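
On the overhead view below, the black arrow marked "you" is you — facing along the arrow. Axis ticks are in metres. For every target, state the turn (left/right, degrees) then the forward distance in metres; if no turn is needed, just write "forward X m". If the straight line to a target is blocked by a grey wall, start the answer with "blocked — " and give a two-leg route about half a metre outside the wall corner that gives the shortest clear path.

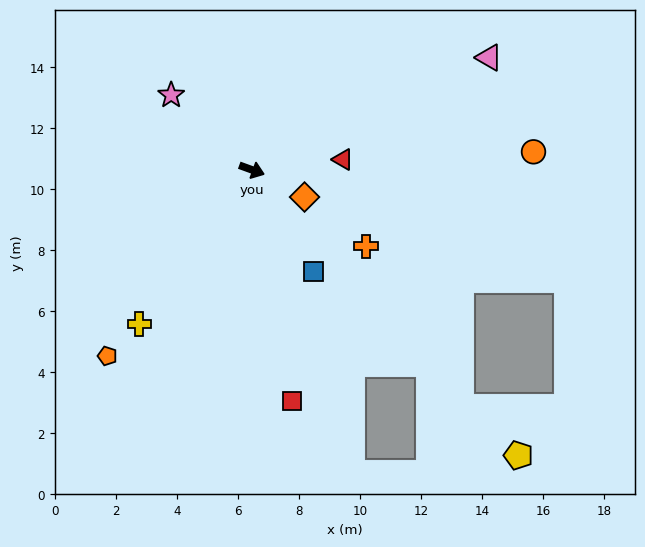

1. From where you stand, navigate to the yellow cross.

turn right 106°, forward 6.3 m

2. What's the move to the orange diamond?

turn right 7°, forward 1.9 m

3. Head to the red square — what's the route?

turn right 60°, forward 7.7 m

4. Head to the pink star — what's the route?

turn left 157°, forward 3.6 m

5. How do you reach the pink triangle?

turn left 45°, forward 8.6 m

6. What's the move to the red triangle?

turn left 26°, forward 3.0 m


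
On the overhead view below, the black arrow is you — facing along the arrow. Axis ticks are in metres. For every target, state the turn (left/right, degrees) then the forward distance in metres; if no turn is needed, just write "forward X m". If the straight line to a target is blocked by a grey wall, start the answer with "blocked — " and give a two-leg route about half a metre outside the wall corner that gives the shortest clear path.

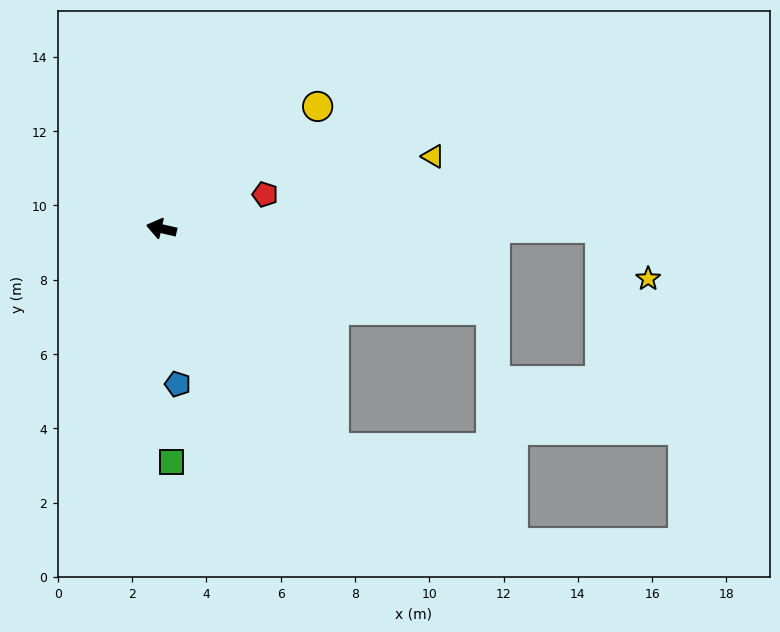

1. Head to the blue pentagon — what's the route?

turn left 109°, forward 4.2 m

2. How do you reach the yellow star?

blocked — turn right 167°, forward 11.8 m, then turn right 47°, forward 1.9 m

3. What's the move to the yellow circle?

turn right 129°, forward 5.3 m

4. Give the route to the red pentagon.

turn right 149°, forward 2.9 m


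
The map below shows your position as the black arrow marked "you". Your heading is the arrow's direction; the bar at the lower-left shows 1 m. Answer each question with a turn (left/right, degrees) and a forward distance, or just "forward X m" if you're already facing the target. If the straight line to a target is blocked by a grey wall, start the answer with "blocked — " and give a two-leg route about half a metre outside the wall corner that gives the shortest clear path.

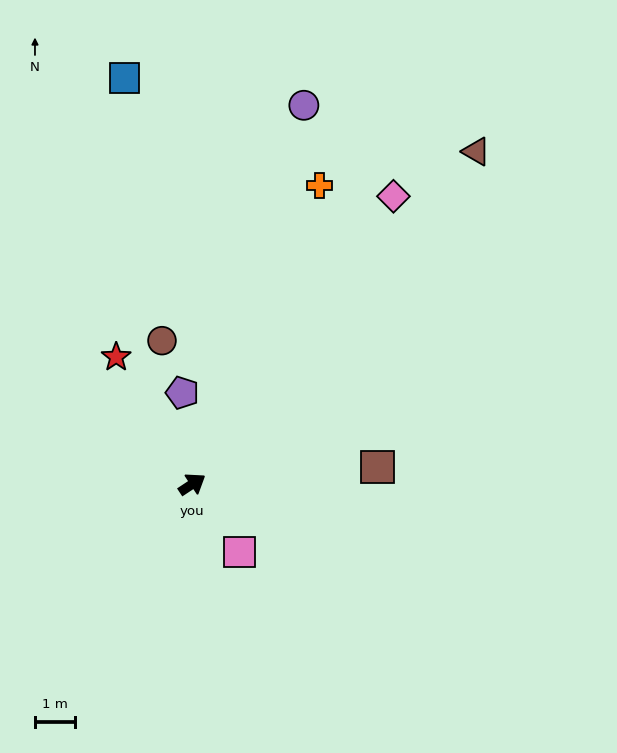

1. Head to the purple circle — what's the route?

turn left 40°, forward 9.8 m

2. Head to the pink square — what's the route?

turn right 89°, forward 2.0 m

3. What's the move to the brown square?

turn right 28°, forward 4.6 m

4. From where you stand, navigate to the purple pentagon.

turn left 63°, forward 2.3 m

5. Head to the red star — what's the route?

turn left 87°, forward 3.7 m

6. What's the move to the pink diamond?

turn left 22°, forward 8.7 m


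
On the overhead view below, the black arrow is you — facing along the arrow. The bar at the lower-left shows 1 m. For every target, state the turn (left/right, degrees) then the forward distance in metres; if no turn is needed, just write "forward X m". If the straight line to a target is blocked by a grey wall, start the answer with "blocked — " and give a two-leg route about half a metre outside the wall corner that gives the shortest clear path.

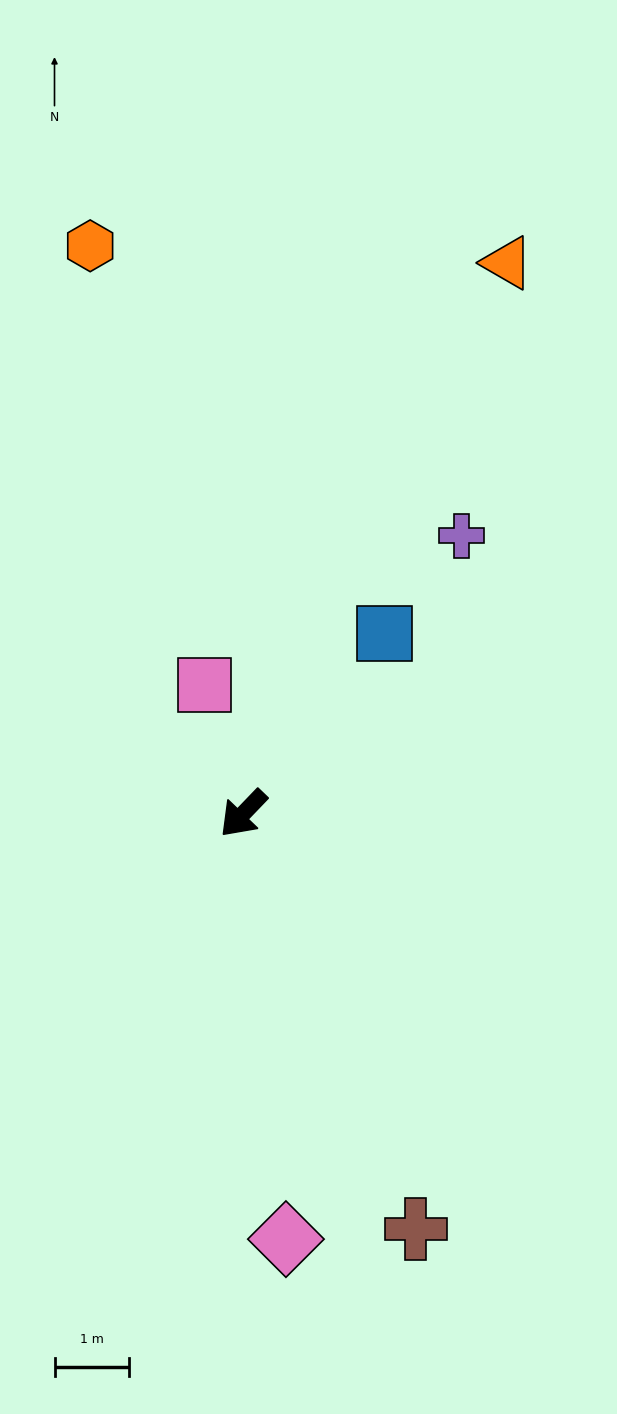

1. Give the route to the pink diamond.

turn left 50°, forward 5.8 m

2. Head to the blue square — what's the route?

turn right 174°, forward 3.1 m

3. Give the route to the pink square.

turn right 119°, forward 1.8 m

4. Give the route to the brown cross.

turn left 66°, forward 6.1 m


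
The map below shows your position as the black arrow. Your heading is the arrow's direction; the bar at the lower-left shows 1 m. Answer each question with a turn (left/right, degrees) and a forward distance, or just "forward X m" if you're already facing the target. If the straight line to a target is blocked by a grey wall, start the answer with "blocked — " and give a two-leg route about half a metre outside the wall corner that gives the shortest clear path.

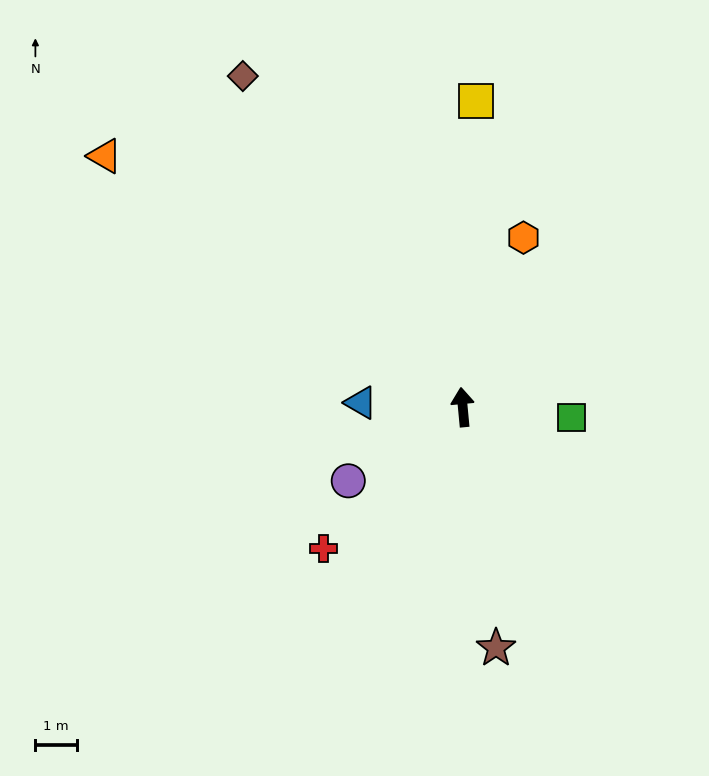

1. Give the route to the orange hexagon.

turn right 25°, forward 4.4 m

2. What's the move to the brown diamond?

turn left 28°, forward 9.6 m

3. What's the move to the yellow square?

turn right 8°, forward 7.4 m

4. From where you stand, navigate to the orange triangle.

turn left 50°, forward 10.6 m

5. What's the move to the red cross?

turn left 130°, forward 4.8 m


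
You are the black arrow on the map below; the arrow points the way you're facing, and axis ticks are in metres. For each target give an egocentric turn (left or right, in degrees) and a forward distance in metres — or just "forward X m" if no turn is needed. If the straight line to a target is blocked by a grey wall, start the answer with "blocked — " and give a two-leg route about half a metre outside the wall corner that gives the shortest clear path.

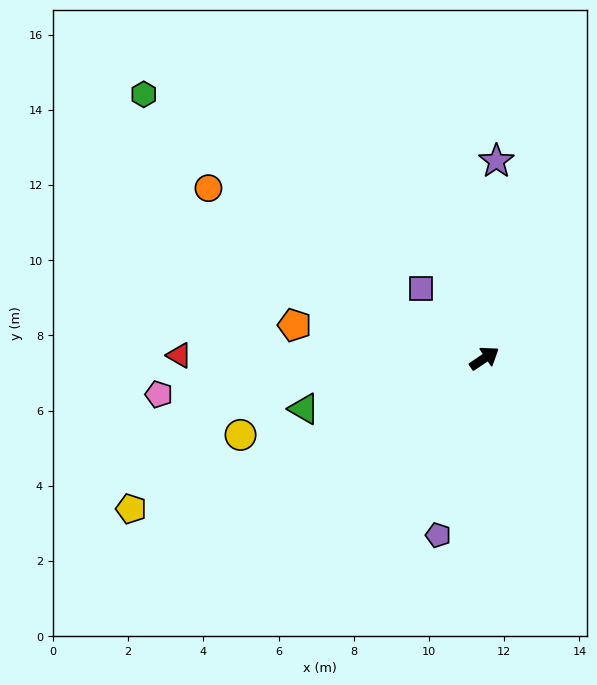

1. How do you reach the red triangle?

turn left 145°, forward 8.1 m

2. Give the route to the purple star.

turn left 52°, forward 5.3 m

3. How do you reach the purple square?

turn left 98°, forward 2.5 m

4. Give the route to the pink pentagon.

turn left 152°, forward 8.7 m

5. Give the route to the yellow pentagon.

turn left 169°, forward 10.2 m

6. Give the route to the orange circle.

turn left 114°, forward 8.6 m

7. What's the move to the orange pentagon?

turn left 136°, forward 5.1 m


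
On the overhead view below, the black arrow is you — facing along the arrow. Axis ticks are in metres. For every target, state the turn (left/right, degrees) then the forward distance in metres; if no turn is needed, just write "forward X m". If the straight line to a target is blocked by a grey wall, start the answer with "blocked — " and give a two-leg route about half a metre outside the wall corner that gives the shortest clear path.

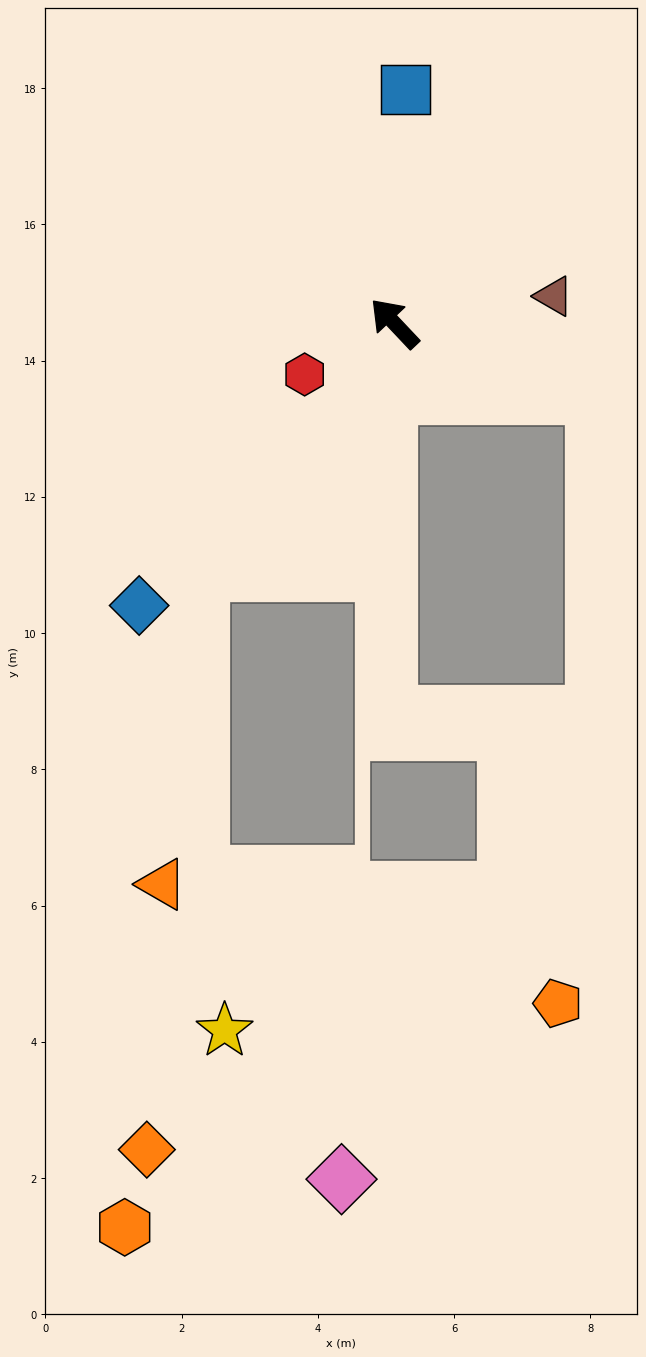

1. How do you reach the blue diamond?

turn left 95°, forward 5.6 m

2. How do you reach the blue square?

turn right 46°, forward 3.4 m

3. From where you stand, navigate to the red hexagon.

turn left 76°, forward 1.5 m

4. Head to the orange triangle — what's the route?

blocked — turn left 99°, forward 4.6 m, then turn left 31°, forward 4.6 m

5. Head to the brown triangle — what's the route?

turn right 124°, forward 2.4 m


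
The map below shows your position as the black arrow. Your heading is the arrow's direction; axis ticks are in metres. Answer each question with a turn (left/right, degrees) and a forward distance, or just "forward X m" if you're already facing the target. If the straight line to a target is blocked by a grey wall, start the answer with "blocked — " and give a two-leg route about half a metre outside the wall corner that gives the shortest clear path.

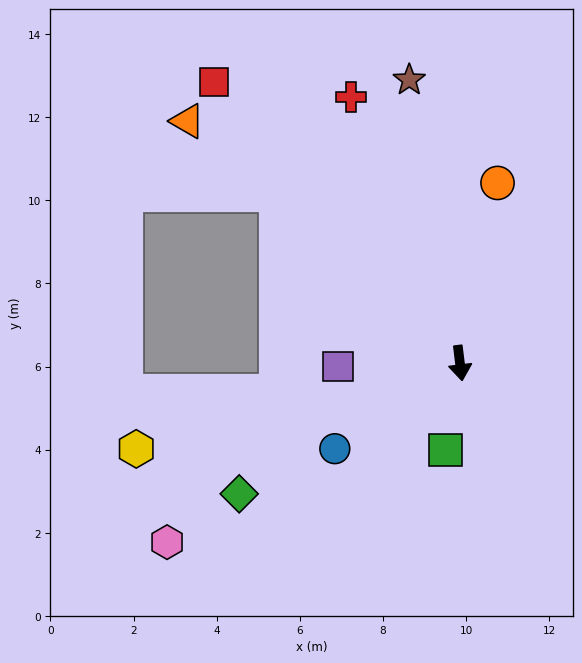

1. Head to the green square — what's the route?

turn right 17°, forward 2.1 m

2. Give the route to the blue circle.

turn right 63°, forward 3.6 m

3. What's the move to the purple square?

turn right 95°, forward 2.9 m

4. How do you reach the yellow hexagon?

turn right 82°, forward 8.1 m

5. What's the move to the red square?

turn right 146°, forward 9.0 m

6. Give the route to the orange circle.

turn left 161°, forward 4.4 m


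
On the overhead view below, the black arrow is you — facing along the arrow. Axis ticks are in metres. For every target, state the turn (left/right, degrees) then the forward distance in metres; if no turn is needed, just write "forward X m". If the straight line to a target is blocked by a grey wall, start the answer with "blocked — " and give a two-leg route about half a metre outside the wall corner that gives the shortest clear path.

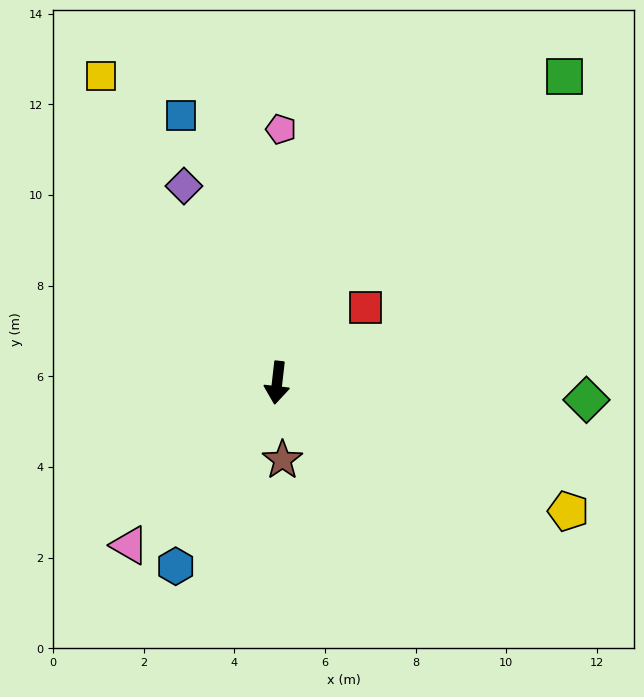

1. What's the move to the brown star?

turn left 10°, forward 1.7 m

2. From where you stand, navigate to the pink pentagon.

turn right 174°, forward 5.6 m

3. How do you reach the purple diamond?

turn right 148°, forward 4.8 m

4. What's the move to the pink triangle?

turn right 36°, forward 4.8 m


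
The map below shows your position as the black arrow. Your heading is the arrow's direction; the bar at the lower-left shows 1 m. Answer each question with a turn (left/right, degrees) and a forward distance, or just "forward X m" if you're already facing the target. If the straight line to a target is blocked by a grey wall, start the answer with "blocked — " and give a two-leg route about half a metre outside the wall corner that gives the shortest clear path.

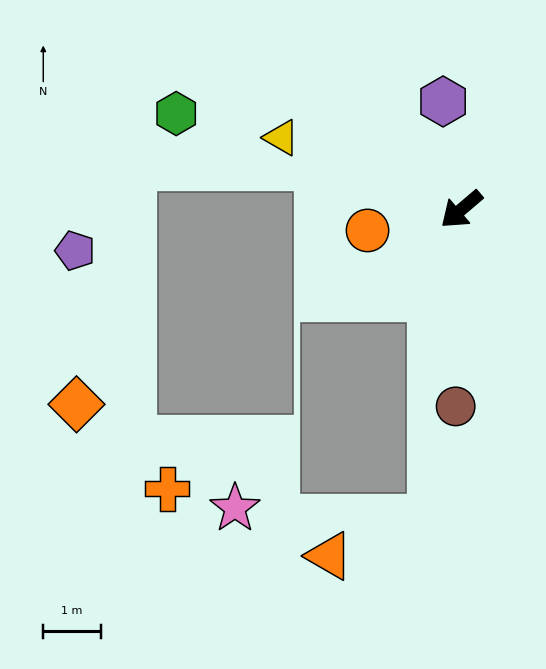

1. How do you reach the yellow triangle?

turn right 62°, forward 3.4 m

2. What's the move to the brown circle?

turn left 48°, forward 3.4 m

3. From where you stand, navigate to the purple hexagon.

turn right 121°, forward 1.9 m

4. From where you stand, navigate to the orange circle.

turn right 28°, forward 1.7 m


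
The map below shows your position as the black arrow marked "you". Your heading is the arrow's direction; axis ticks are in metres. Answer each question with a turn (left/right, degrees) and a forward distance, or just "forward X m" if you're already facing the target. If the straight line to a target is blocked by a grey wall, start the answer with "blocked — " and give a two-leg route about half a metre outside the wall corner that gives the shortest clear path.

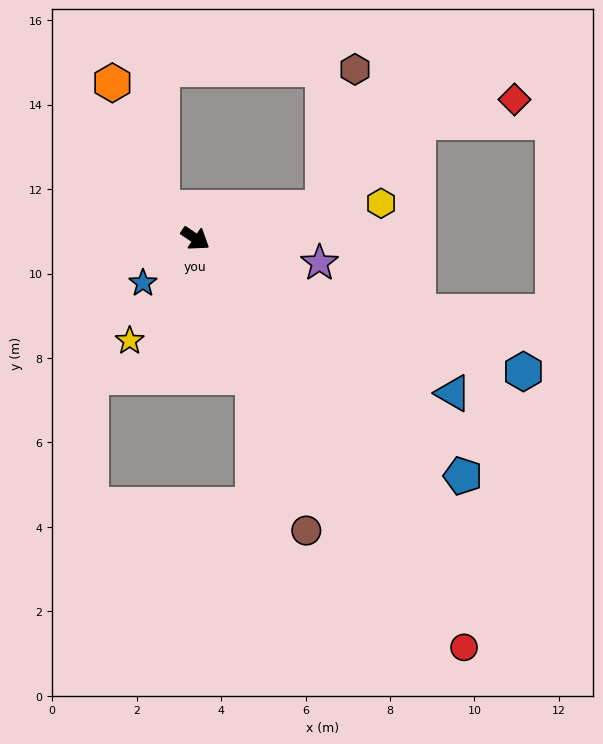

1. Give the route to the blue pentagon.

turn right 8°, forward 8.5 m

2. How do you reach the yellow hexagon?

turn left 45°, forward 4.5 m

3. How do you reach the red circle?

turn right 23°, forward 11.6 m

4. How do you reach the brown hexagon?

blocked — turn left 48°, forward 3.1 m, then turn left 63°, forward 3.4 m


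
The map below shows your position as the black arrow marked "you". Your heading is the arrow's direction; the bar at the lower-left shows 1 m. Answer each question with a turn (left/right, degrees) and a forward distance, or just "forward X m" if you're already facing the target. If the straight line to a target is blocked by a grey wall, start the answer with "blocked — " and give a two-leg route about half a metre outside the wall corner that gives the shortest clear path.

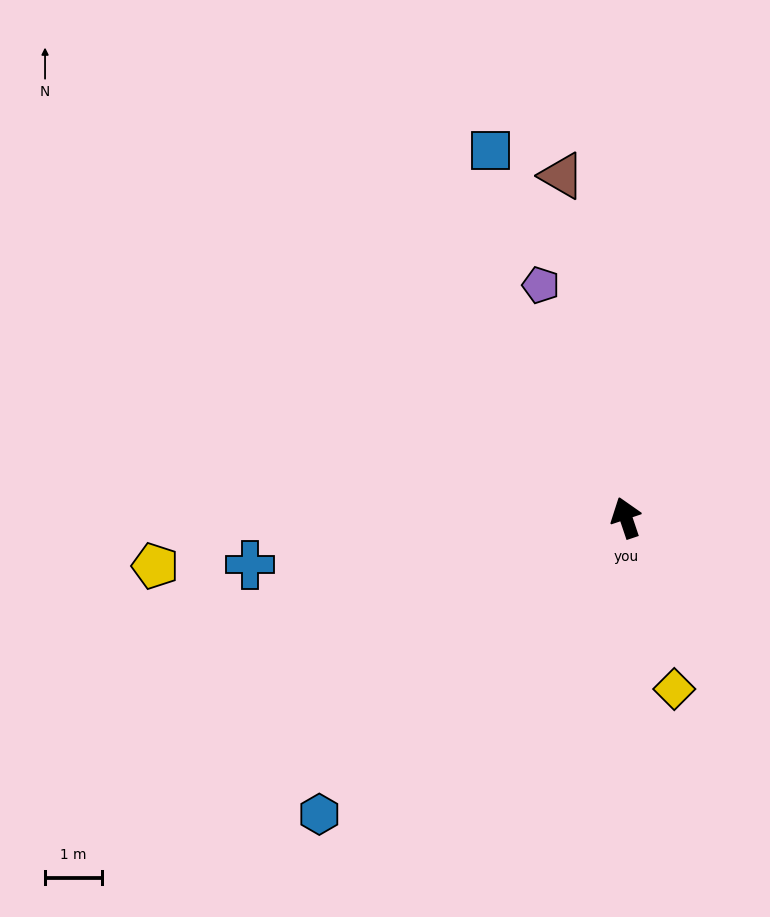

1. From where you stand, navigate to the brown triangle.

turn right 8°, forward 6.1 m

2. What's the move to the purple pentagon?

forward 4.3 m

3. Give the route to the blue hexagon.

turn left 115°, forward 7.5 m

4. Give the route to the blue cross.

turn left 79°, forward 6.6 m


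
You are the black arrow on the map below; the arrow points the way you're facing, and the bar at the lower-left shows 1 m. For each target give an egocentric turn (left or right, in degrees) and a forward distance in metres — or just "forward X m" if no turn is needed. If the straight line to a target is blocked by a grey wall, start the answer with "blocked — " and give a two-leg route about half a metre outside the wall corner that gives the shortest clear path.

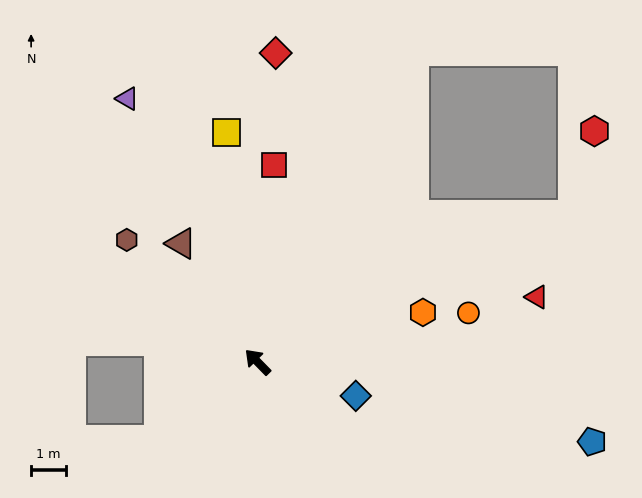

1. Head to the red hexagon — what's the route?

blocked — turn right 109°, forward 10.0 m, then turn left 50°, forward 2.5 m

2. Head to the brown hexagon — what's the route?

turn left 3°, forward 5.1 m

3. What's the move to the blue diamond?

turn right 153°, forward 3.0 m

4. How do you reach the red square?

turn right 49°, forward 5.7 m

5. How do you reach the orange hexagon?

turn right 118°, forward 4.9 m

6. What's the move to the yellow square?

turn right 37°, forward 6.6 m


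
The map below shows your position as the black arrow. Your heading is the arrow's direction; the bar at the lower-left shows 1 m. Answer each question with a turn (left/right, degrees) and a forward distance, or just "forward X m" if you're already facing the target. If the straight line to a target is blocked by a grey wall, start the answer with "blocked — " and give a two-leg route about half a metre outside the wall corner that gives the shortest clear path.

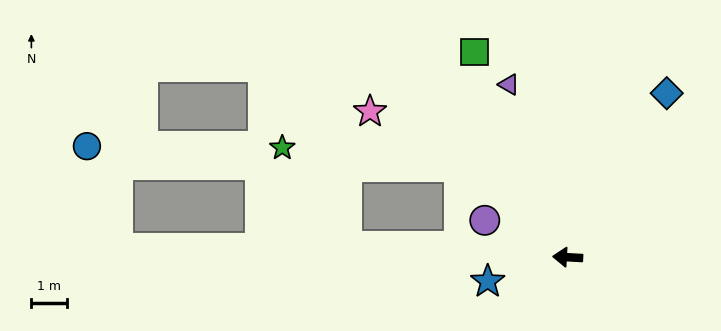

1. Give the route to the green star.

blocked — turn right 37°, forward 4.0 m, then turn left 34°, forward 5.0 m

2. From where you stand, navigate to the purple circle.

turn right 21°, forward 2.6 m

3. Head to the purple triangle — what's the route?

turn right 68°, forward 5.1 m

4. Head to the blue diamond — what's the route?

turn right 118°, forward 5.4 m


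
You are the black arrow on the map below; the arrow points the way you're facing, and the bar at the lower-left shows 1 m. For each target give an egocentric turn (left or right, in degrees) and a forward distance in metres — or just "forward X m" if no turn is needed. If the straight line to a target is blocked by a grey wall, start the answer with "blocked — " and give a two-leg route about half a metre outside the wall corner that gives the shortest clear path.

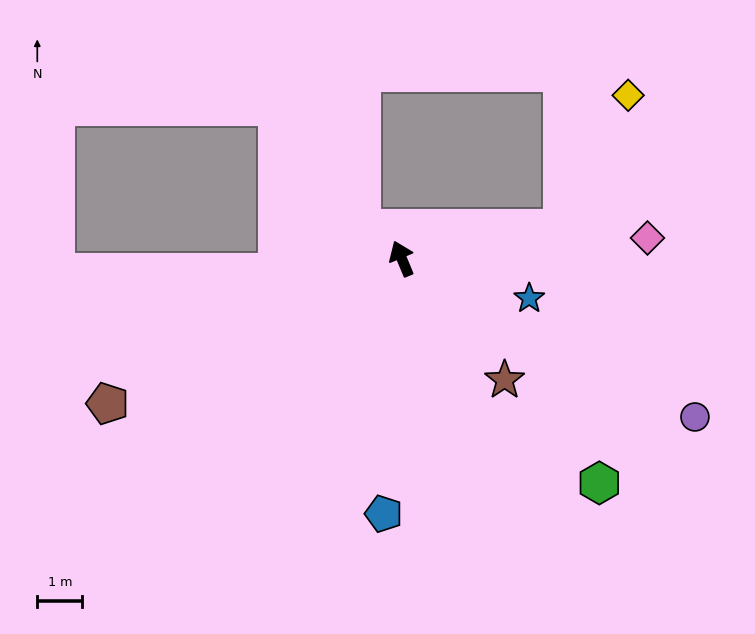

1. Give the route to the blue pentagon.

turn left 153°, forward 5.7 m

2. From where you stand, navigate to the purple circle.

turn right 141°, forward 7.4 m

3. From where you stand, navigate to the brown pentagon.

turn left 94°, forward 7.3 m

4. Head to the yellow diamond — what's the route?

blocked — turn right 102°, forward 3.6 m, then turn left 53°, forward 3.3 m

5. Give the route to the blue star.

turn right 130°, forward 3.0 m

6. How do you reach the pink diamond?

turn right 108°, forward 5.5 m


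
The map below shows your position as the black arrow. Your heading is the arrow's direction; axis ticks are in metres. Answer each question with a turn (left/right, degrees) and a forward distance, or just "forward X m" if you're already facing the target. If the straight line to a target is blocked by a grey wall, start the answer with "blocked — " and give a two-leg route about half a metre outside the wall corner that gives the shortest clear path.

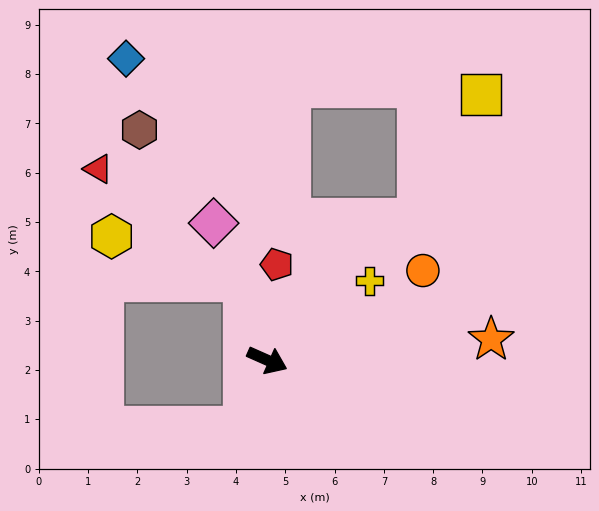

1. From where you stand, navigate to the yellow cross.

turn left 62°, forward 2.6 m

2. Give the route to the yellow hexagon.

blocked — turn left 130°, forward 1.7 m, then turn left 55°, forward 2.8 m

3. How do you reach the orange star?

turn left 29°, forward 4.6 m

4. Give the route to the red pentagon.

turn left 108°, forward 1.9 m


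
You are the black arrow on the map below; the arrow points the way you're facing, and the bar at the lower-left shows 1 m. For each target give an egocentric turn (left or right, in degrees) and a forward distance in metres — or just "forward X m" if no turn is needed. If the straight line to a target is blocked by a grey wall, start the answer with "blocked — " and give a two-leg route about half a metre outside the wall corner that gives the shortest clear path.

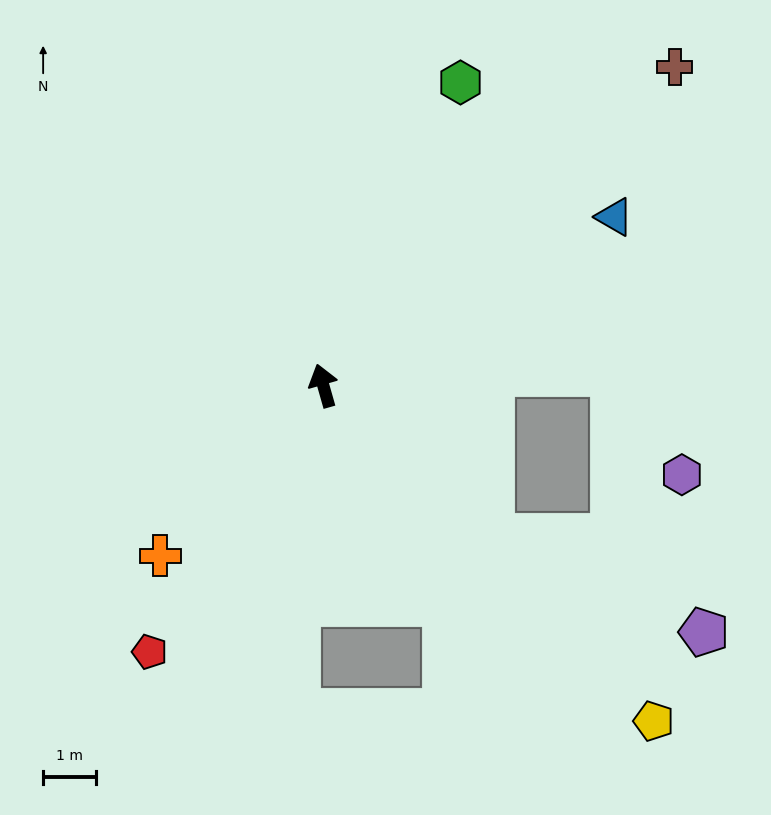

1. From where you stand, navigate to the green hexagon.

turn right 40°, forward 6.2 m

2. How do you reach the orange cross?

turn left 120°, forward 4.4 m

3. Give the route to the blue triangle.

turn right 76°, forward 6.3 m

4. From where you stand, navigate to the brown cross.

turn right 64°, forward 8.9 m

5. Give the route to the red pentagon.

turn left 131°, forward 6.0 m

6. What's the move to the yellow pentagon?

turn right 151°, forward 8.8 m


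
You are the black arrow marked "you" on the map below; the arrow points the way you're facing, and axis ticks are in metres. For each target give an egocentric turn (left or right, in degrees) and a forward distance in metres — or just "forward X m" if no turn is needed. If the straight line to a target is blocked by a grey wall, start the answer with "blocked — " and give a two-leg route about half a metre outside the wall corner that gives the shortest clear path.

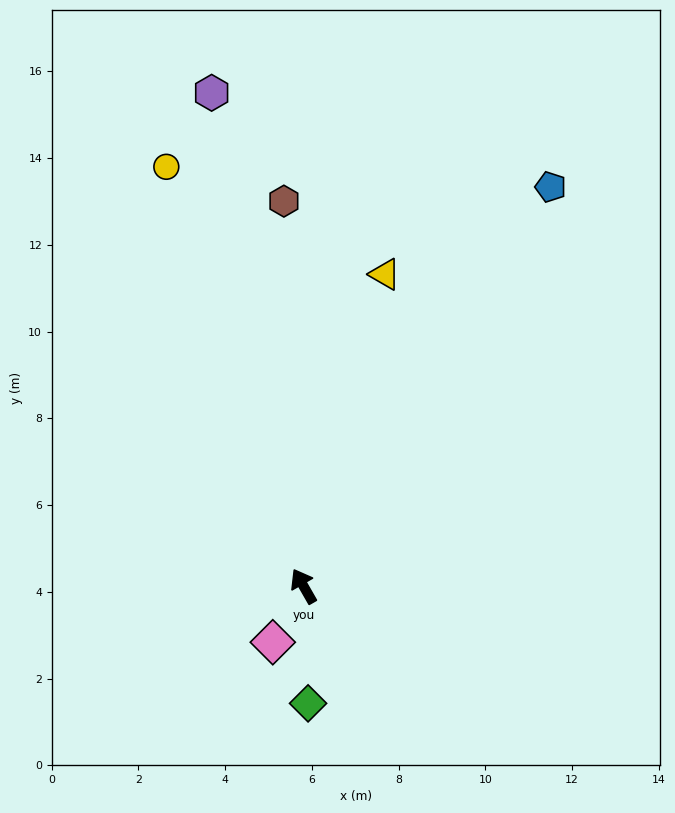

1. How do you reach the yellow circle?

turn right 12°, forward 10.2 m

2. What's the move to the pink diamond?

turn left 121°, forward 1.5 m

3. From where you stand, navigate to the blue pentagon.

turn right 62°, forward 10.8 m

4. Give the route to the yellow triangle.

turn right 44°, forward 7.4 m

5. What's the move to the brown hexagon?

turn right 27°, forward 8.9 m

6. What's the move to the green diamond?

turn left 152°, forward 2.7 m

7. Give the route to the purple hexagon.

turn right 19°, forward 11.6 m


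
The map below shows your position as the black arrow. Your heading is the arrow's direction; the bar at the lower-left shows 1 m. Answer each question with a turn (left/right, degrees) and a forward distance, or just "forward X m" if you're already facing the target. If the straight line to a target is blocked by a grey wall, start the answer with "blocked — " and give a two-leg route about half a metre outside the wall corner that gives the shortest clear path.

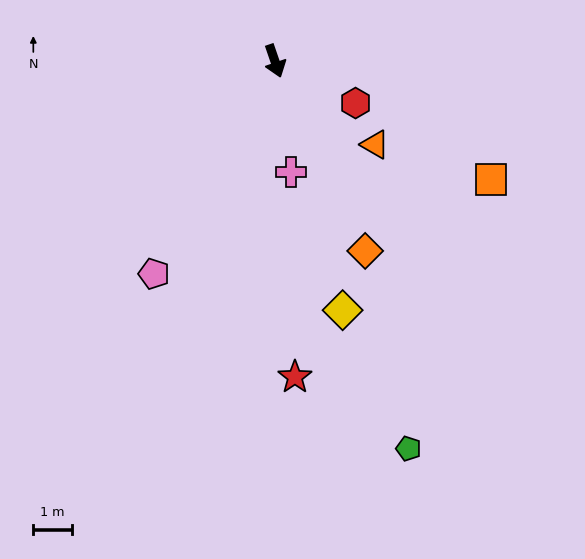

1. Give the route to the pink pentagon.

turn right 49°, forward 6.4 m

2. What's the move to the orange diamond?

turn left 6°, forward 5.5 m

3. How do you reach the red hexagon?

turn left 44°, forward 2.4 m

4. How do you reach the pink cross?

turn right 11°, forward 2.9 m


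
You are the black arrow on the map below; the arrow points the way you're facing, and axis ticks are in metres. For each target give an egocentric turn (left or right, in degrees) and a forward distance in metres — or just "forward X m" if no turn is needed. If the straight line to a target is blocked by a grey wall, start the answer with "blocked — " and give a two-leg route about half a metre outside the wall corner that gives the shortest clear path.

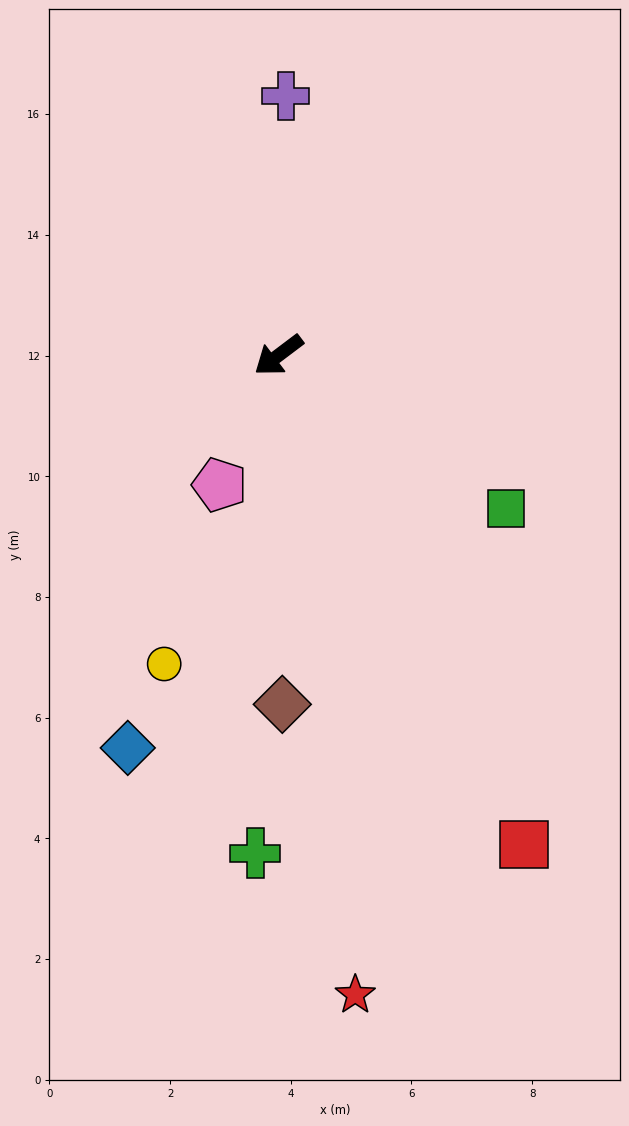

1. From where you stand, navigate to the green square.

turn left 109°, forward 4.5 m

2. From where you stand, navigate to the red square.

turn left 80°, forward 9.1 m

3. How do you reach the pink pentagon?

turn left 29°, forward 2.4 m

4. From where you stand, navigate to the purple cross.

turn right 129°, forward 4.3 m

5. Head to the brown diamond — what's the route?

turn left 54°, forward 5.8 m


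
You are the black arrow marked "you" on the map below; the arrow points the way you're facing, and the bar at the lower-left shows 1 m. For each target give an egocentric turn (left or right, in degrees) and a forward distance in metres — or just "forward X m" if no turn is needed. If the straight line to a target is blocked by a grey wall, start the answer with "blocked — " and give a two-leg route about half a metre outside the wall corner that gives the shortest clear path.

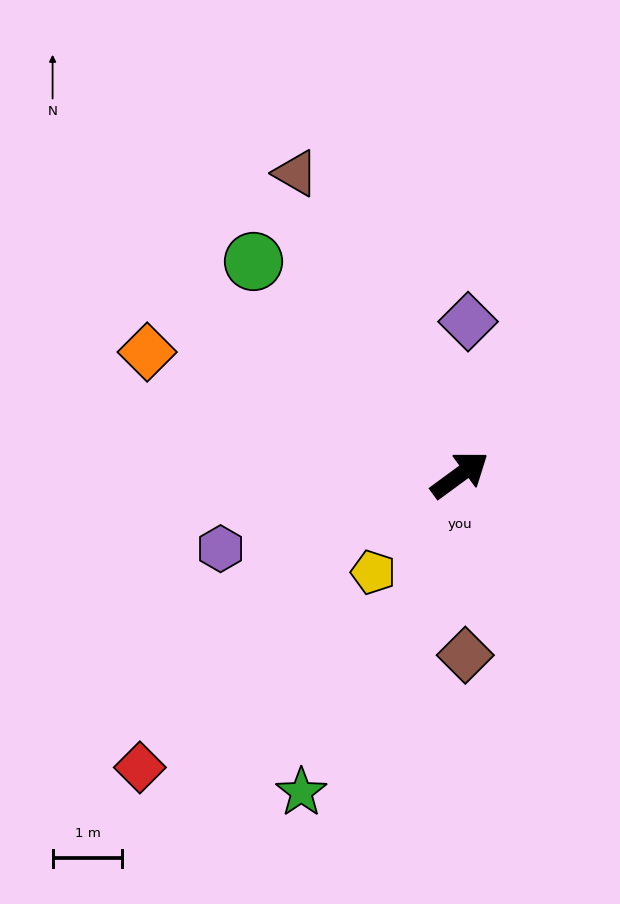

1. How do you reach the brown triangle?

turn left 82°, forward 4.9 m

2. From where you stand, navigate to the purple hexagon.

turn left 161°, forward 3.6 m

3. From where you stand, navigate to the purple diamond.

turn left 51°, forward 2.2 m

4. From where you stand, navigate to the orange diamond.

turn left 122°, forward 4.8 m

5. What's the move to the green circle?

turn left 98°, forward 4.3 m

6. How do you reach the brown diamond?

turn right 124°, forward 2.6 m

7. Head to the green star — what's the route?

turn right 153°, forward 5.1 m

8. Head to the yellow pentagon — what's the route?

turn right 168°, forward 1.9 m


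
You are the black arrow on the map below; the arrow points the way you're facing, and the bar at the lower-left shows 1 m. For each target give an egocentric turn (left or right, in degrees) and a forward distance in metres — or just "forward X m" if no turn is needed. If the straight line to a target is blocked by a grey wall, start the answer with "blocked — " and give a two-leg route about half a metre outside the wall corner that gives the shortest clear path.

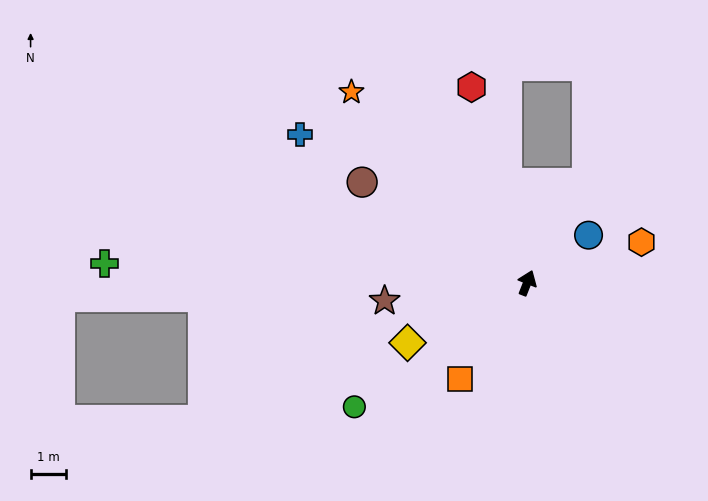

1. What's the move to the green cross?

turn left 109°, forward 12.0 m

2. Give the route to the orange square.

turn left 166°, forward 3.3 m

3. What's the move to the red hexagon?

turn left 37°, forward 5.8 m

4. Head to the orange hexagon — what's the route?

turn right 49°, forward 3.4 m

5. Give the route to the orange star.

turn left 64°, forward 7.3 m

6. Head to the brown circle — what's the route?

turn left 80°, forward 5.5 m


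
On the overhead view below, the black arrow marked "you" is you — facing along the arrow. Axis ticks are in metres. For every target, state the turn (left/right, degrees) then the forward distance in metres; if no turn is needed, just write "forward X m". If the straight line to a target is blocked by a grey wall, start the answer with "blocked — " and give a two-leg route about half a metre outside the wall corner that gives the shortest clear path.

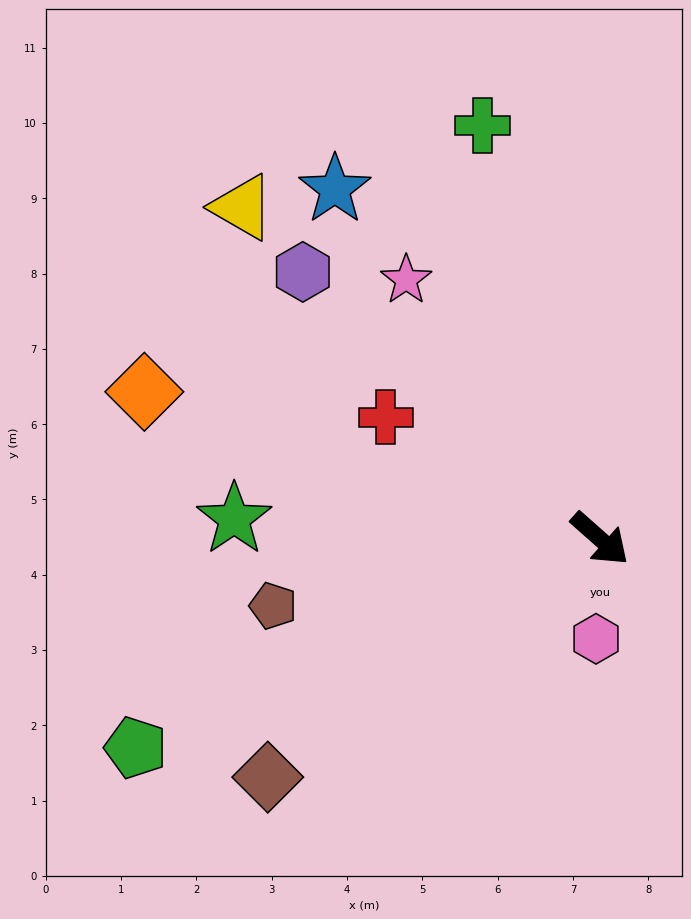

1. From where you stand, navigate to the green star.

turn right 142°, forward 4.9 m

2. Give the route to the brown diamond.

turn right 103°, forward 5.4 m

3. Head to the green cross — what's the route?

turn left 147°, forward 5.7 m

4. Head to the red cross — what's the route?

turn right 168°, forward 3.3 m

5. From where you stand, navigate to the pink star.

turn left 168°, forward 4.3 m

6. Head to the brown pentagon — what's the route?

turn right 127°, forward 4.4 m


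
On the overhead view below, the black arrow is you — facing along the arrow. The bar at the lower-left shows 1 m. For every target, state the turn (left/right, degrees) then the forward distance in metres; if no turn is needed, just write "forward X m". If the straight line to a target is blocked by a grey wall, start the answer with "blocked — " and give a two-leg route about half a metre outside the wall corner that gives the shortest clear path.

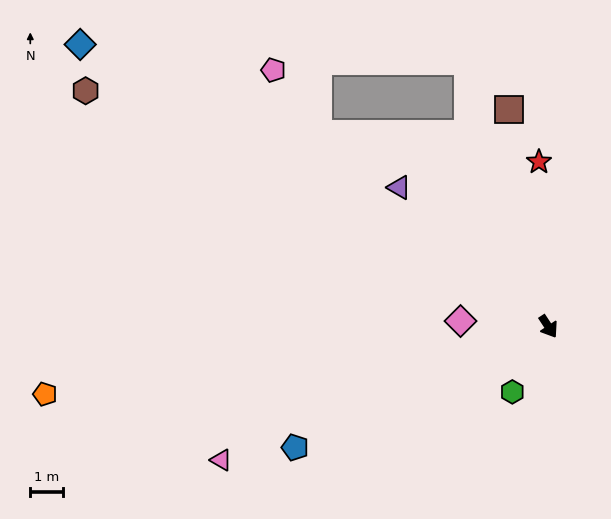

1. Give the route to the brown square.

turn left 157°, forward 6.7 m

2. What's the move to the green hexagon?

turn right 62°, forward 2.2 m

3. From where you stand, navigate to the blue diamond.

turn right 154°, forward 16.5 m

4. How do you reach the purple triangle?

turn right 166°, forward 6.1 m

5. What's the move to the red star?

turn left 150°, forward 5.0 m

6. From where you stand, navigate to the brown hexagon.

turn right 150°, forward 15.7 m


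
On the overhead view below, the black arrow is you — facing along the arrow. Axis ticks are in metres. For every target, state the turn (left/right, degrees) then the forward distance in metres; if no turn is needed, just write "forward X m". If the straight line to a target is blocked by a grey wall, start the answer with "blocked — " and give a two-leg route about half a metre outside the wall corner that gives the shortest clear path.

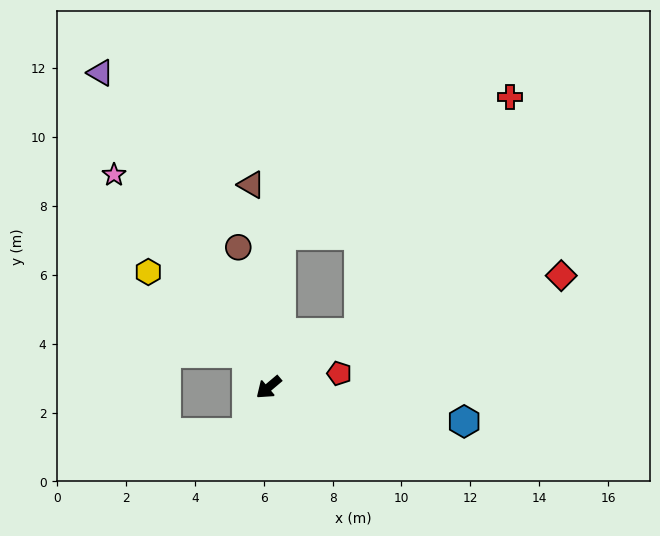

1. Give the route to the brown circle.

turn right 118°, forward 4.2 m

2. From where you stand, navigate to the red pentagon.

turn left 151°, forward 2.1 m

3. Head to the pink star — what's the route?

turn right 94°, forward 7.6 m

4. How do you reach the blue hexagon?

turn left 130°, forward 5.8 m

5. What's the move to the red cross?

blocked — turn left 171°, forward 3.1 m, then turn left 26°, forward 8.1 m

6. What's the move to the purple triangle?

turn right 102°, forward 10.4 m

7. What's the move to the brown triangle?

turn right 125°, forward 5.9 m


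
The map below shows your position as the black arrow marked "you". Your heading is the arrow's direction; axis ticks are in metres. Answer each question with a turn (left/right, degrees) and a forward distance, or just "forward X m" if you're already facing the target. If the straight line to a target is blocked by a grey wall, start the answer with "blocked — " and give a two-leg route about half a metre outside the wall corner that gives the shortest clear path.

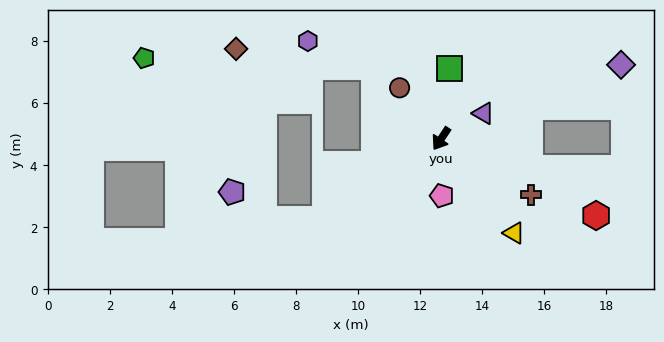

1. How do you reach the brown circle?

turn right 107°, forward 2.1 m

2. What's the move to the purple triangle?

turn left 155°, forward 1.6 m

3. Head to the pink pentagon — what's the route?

turn left 34°, forward 1.8 m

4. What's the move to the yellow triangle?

turn left 71°, forward 3.8 m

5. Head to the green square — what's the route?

turn right 153°, forward 2.3 m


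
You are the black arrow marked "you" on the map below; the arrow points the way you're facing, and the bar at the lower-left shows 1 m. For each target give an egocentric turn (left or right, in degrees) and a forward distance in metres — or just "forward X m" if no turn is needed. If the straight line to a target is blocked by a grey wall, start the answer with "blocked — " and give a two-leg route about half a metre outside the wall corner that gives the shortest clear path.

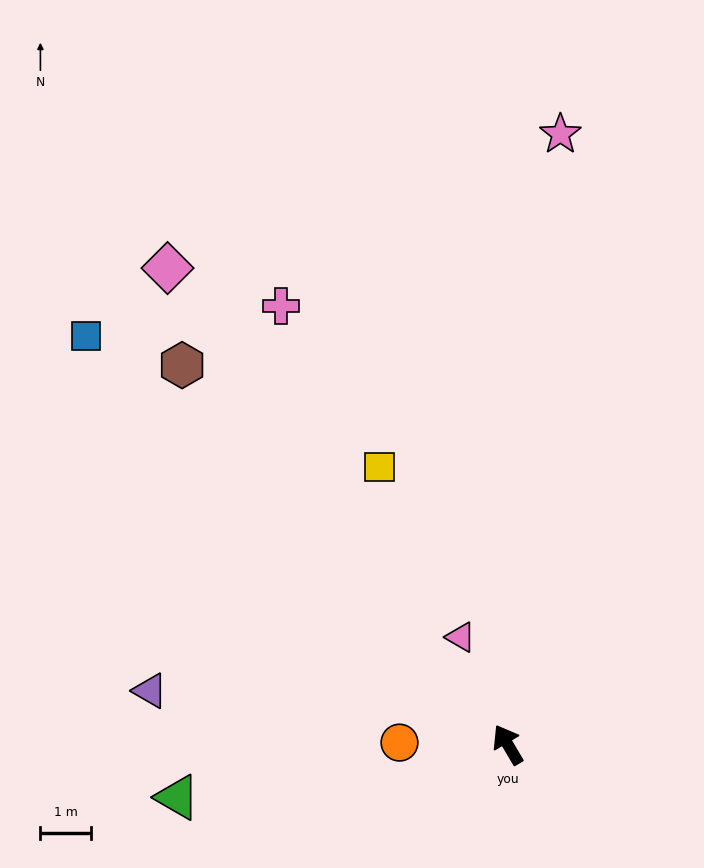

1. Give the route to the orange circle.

turn left 58°, forward 2.1 m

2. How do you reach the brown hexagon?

turn left 10°, forward 9.8 m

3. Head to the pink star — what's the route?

turn right 35°, forward 12.0 m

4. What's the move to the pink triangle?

turn right 7°, forward 2.3 m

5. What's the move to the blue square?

turn left 15°, forward 11.5 m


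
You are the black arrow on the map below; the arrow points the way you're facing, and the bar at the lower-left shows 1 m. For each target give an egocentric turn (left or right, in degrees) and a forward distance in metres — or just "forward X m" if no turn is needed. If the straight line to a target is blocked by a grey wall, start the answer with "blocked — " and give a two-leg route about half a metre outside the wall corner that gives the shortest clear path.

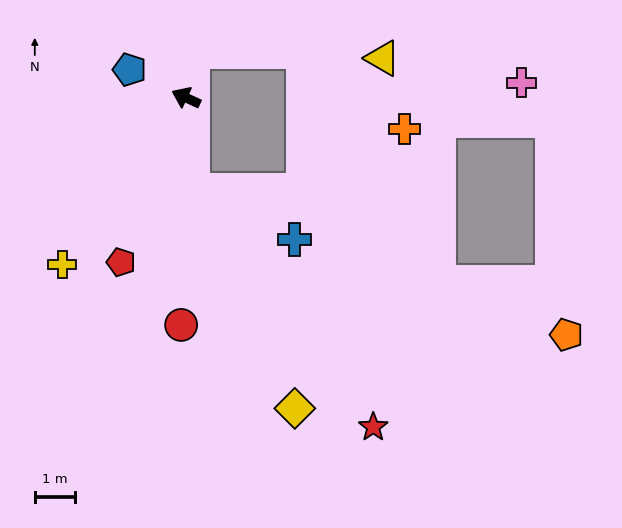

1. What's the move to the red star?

blocked — turn left 119°, forward 2.3 m, then turn left 33°, forward 7.4 m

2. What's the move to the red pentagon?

turn left 93°, forward 4.4 m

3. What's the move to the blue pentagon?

forward 1.6 m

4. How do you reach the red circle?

turn left 113°, forward 5.6 m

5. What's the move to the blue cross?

blocked — turn left 119°, forward 2.3 m, then turn left 60°, forward 2.8 m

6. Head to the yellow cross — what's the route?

turn left 78°, forward 5.2 m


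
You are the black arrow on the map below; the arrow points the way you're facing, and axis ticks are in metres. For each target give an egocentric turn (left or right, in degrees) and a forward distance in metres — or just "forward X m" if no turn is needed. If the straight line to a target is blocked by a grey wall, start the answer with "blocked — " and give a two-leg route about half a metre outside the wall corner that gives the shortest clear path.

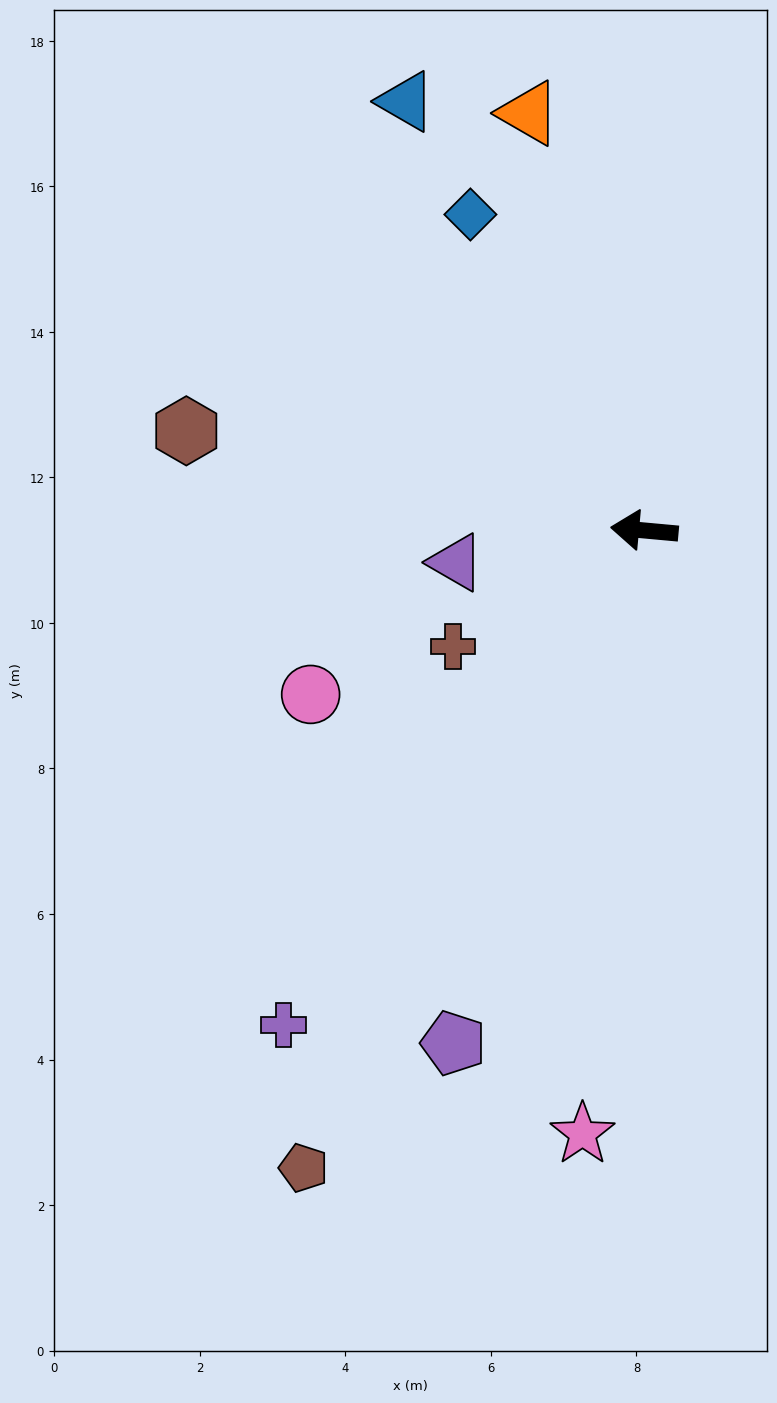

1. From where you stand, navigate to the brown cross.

turn left 36°, forward 3.1 m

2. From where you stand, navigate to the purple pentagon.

turn left 75°, forward 7.5 m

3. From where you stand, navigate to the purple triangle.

turn left 15°, forward 2.6 m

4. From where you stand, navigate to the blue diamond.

turn right 56°, forward 5.0 m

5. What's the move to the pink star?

turn left 89°, forward 8.3 m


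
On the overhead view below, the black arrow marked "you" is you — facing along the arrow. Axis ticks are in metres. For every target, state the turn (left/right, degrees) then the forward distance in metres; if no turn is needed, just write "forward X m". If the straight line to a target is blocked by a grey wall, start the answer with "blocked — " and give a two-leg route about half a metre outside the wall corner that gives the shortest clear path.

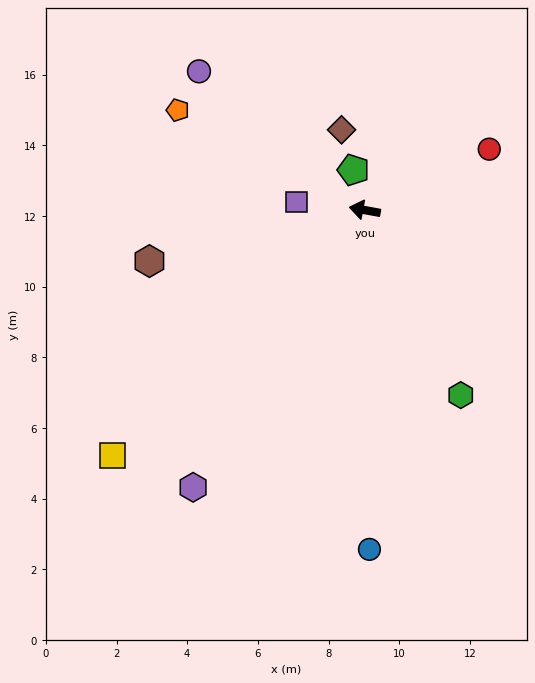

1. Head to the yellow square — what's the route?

turn left 55°, forward 10.0 m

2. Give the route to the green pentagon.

turn right 64°, forward 1.2 m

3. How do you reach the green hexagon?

turn left 128°, forward 5.9 m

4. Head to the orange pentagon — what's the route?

turn right 18°, forward 6.0 m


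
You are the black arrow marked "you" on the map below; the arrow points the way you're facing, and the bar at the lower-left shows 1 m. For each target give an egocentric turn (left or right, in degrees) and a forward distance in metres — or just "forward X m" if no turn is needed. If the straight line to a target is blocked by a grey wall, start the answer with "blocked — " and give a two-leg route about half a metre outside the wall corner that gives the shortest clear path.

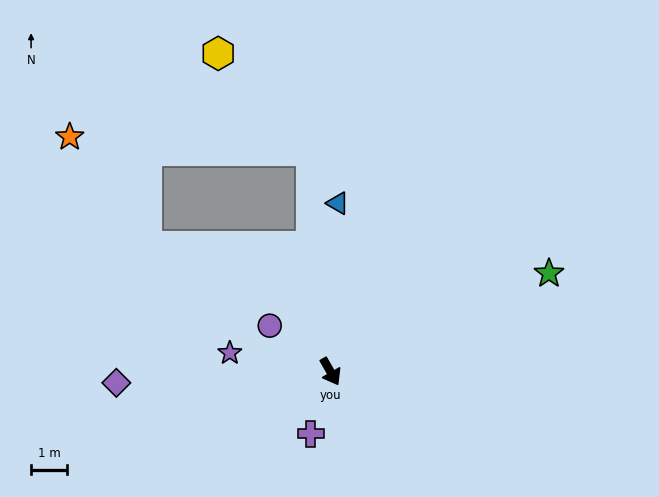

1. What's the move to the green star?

turn left 84°, forward 6.6 m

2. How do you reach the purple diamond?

turn right 117°, forward 5.9 m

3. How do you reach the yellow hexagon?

blocked — turn left 155°, forward 6.2 m, then turn left 39°, forward 3.7 m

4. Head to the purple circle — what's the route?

turn right 157°, forward 2.1 m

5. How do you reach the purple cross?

turn right 47°, forward 1.8 m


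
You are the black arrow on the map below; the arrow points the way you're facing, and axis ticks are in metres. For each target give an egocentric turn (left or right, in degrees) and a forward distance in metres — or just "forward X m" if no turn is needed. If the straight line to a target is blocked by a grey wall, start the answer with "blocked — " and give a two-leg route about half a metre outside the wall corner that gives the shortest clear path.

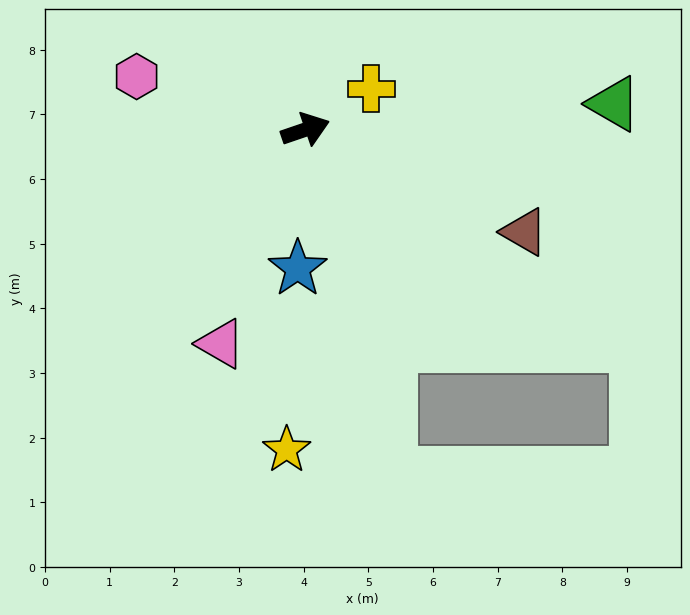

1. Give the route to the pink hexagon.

turn left 144°, forward 2.7 m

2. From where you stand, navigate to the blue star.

turn right 112°, forward 2.2 m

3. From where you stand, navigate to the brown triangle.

turn right 44°, forward 3.7 m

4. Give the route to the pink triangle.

turn right 130°, forward 3.6 m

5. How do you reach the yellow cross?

turn left 13°, forward 1.2 m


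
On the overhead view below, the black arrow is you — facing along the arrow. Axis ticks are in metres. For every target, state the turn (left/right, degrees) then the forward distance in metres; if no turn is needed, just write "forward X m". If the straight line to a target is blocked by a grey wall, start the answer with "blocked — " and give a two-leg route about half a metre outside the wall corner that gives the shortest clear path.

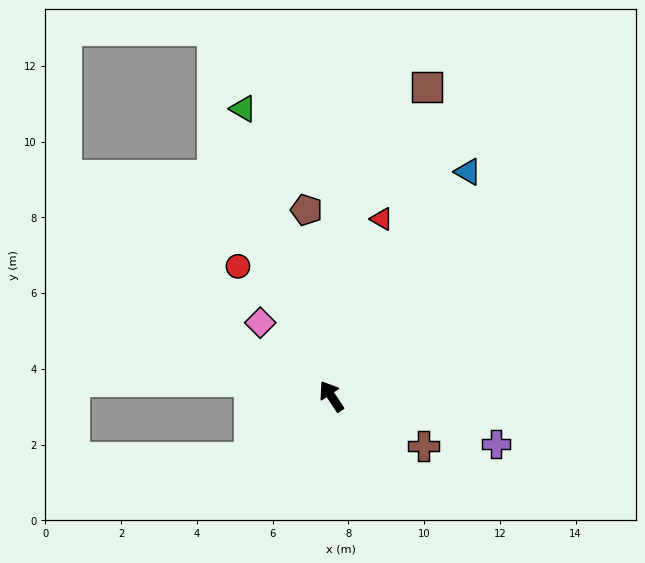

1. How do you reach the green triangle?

turn right 16°, forward 7.9 m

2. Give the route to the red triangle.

turn right 49°, forward 4.9 m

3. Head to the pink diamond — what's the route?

turn left 11°, forward 2.7 m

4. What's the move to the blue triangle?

turn right 65°, forward 6.9 m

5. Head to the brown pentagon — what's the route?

turn right 26°, forward 5.0 m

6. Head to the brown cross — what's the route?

turn right 152°, forward 2.8 m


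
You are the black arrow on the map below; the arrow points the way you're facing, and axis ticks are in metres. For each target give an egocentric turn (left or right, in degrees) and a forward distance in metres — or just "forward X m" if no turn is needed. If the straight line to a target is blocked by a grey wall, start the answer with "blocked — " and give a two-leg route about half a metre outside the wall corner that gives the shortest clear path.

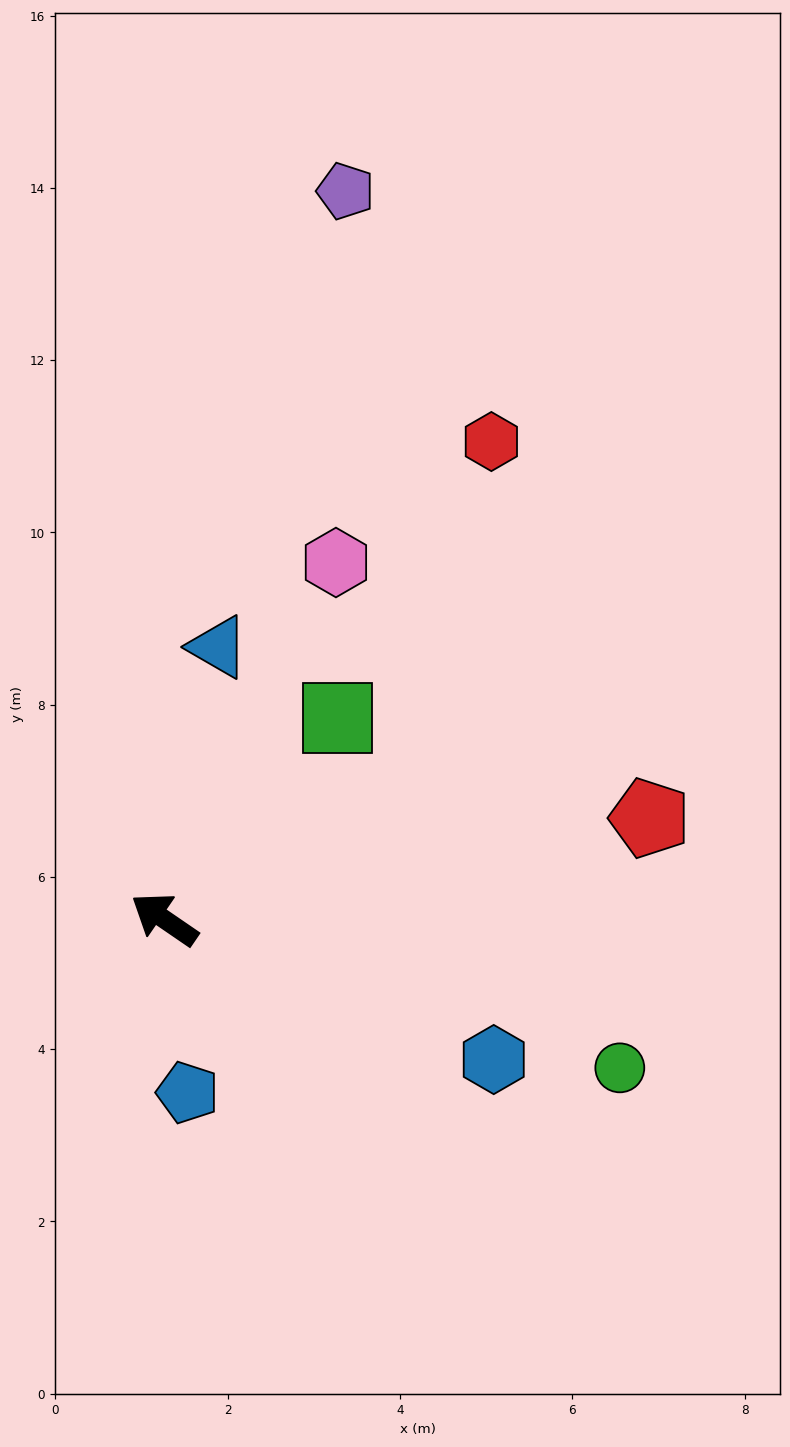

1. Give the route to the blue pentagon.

turn left 132°, forward 2.0 m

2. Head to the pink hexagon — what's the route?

turn right 81°, forward 4.6 m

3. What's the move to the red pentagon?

turn right 134°, forward 5.8 m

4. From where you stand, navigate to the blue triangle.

turn right 67°, forward 3.2 m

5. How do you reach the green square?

turn right 96°, forward 3.1 m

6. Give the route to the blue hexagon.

turn right 169°, forward 4.2 m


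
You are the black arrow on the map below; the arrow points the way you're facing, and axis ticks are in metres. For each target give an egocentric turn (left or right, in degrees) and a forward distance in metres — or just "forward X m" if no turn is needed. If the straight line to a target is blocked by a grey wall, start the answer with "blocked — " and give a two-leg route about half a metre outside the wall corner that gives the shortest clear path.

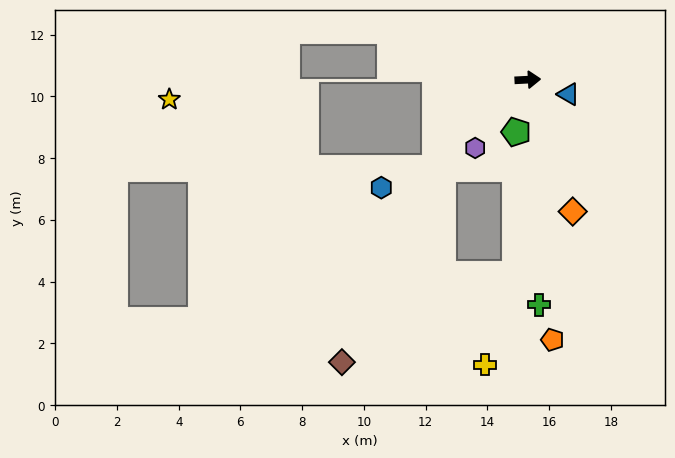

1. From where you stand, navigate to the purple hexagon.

turn right 130°, forward 2.8 m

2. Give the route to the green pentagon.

turn right 105°, forward 1.7 m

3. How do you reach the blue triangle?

turn right 22°, forward 1.4 m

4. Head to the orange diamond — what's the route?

turn right 74°, forward 4.5 m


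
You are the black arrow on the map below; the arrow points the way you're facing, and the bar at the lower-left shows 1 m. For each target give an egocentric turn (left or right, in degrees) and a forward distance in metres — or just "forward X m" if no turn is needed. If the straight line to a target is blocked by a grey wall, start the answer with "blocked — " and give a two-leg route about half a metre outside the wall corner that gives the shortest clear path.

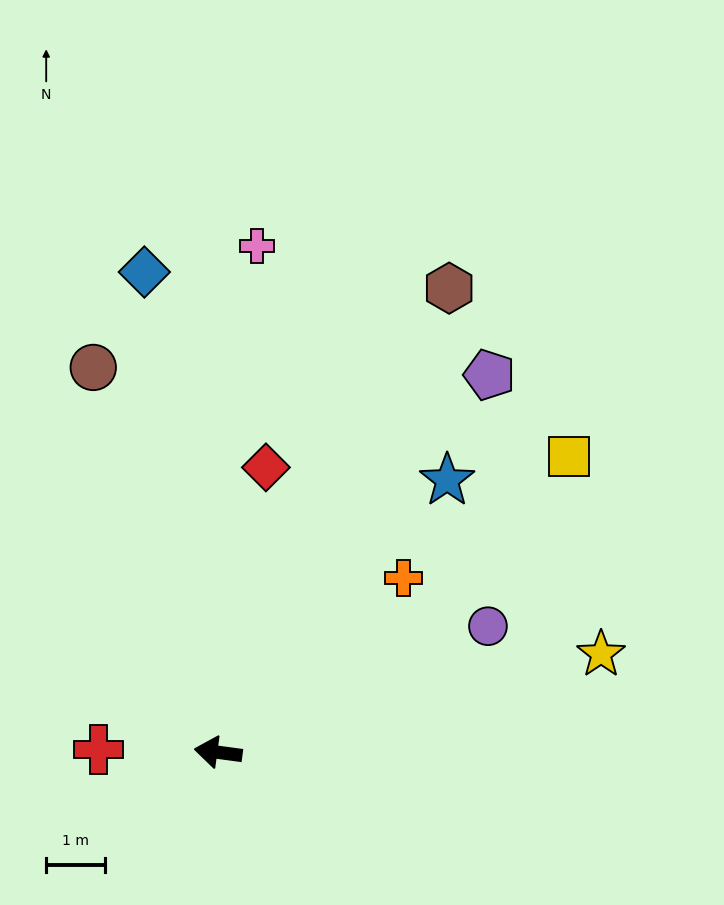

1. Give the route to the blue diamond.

turn right 74°, forward 8.3 m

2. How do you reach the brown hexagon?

turn right 109°, forward 8.9 m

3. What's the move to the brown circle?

turn right 64°, forward 6.9 m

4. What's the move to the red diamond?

turn right 92°, forward 4.9 m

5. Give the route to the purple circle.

turn right 147°, forward 5.1 m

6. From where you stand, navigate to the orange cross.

turn right 129°, forward 4.4 m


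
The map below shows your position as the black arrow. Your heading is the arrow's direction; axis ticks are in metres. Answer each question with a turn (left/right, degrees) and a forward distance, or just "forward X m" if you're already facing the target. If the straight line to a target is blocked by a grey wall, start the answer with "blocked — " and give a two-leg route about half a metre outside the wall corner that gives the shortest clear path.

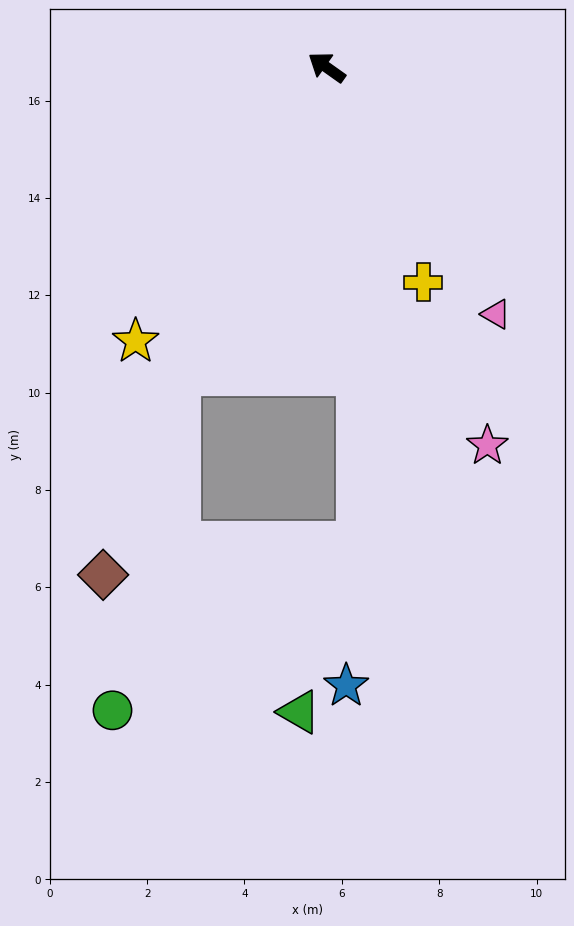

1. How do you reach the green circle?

blocked — turn left 100°, forward 7.0 m, then turn left 14°, forward 7.0 m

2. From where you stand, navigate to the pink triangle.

turn left 160°, forward 6.1 m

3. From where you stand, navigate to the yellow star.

turn left 90°, forward 6.9 m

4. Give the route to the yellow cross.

turn left 150°, forward 4.8 m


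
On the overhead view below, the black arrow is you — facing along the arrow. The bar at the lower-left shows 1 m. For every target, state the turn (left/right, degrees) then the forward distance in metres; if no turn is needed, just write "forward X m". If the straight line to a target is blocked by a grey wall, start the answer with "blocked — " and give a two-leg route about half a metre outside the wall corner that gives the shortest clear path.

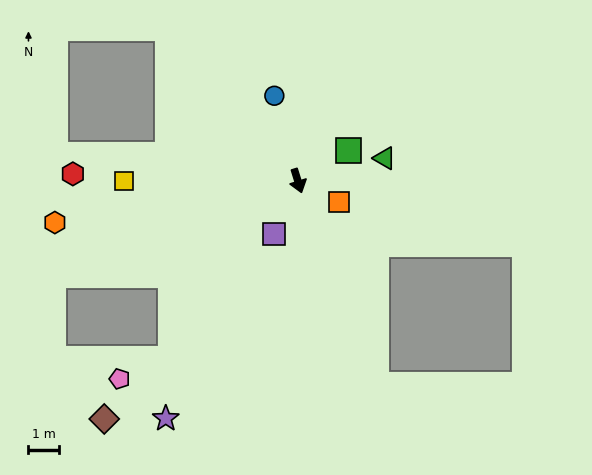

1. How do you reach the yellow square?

turn right 107°, forward 5.6 m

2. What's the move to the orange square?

turn left 46°, forward 1.5 m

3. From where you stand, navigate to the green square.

turn left 104°, forward 1.9 m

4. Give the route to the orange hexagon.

turn right 98°, forward 8.0 m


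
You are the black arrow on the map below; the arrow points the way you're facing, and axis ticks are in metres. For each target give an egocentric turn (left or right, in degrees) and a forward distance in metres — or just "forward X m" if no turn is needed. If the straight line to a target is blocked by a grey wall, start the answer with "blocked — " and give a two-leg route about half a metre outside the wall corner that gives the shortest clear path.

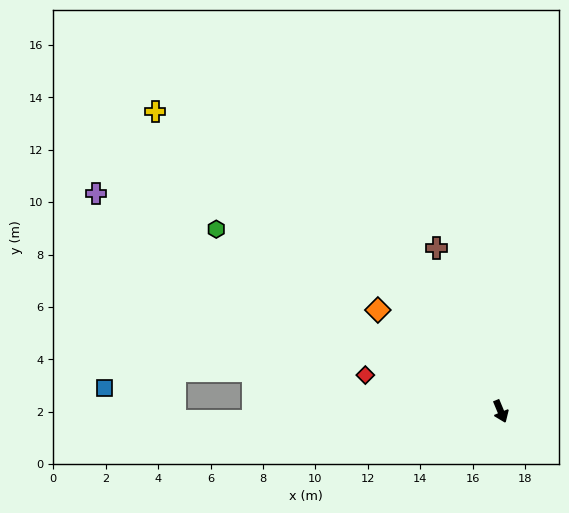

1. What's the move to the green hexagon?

turn right 145°, forward 12.9 m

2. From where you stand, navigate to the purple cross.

turn right 141°, forward 17.5 m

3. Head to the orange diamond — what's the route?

turn right 152°, forward 6.1 m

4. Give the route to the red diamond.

turn right 128°, forward 5.3 m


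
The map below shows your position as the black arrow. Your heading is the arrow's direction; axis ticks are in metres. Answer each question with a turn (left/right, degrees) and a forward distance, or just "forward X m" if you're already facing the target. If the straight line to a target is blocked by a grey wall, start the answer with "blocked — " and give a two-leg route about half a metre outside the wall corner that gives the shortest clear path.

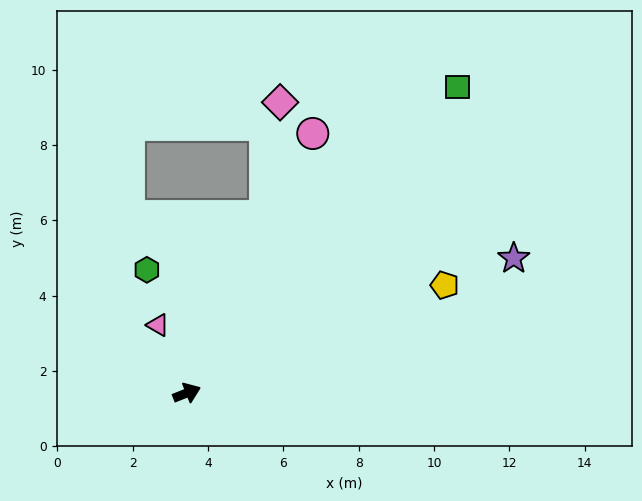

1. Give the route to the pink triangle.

turn left 91°, forward 2.0 m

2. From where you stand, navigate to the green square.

turn left 27°, forward 10.9 m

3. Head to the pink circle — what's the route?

turn left 42°, forward 7.7 m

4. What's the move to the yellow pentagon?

forward 7.4 m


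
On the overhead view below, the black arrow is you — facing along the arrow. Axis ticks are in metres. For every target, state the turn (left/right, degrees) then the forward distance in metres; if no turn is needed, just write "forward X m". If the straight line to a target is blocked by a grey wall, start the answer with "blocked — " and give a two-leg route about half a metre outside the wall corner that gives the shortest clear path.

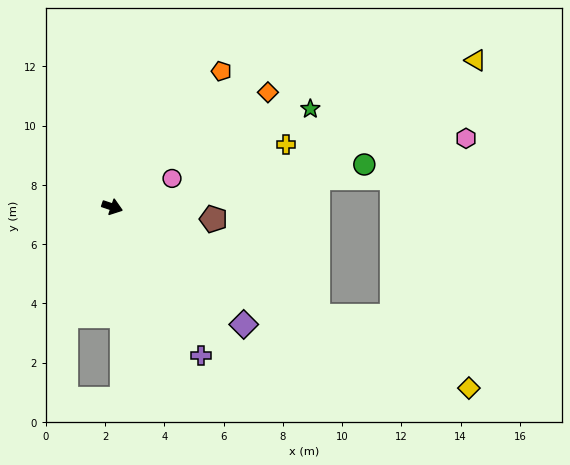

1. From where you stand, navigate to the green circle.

turn left 28°, forward 8.6 m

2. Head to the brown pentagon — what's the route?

turn left 12°, forward 3.4 m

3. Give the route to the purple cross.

turn right 41°, forward 5.8 m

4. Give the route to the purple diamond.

turn right 23°, forward 5.9 m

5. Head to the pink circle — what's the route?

turn left 44°, forward 2.2 m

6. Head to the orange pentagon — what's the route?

turn left 70°, forward 5.9 m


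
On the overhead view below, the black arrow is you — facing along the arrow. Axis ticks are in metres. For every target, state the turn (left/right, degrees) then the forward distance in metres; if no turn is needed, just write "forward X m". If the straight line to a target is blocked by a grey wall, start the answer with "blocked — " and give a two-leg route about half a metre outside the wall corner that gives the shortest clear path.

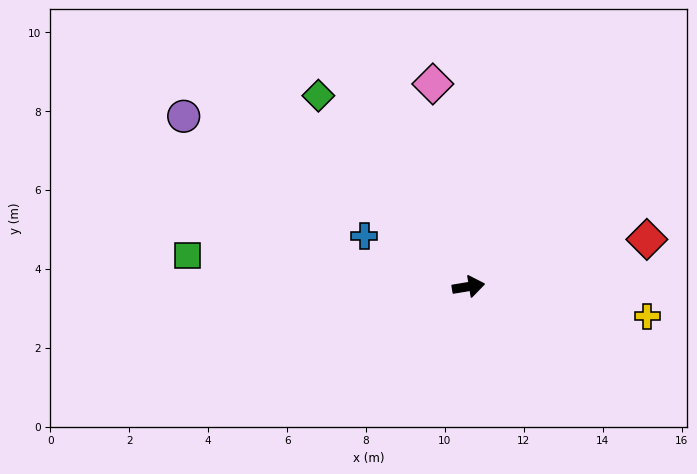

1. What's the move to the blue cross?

turn left 145°, forward 2.9 m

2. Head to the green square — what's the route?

turn left 164°, forward 7.2 m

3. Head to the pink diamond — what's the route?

turn left 91°, forward 5.2 m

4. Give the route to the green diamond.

turn left 119°, forward 6.2 m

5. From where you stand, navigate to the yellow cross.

turn right 19°, forward 4.6 m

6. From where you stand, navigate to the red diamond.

turn left 5°, forward 4.7 m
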